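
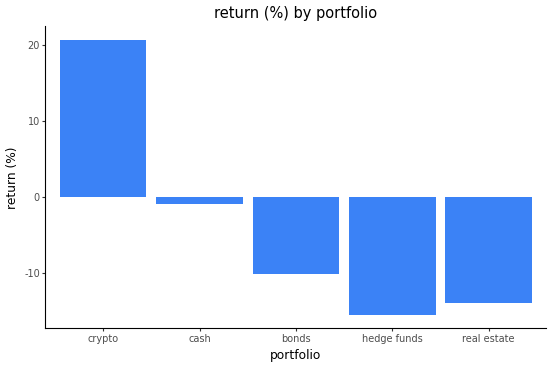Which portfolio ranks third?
Top 4: crypto ≈ 20, cash ≈ 0, bonds ≈ -10, real estate ≈ -15.

bonds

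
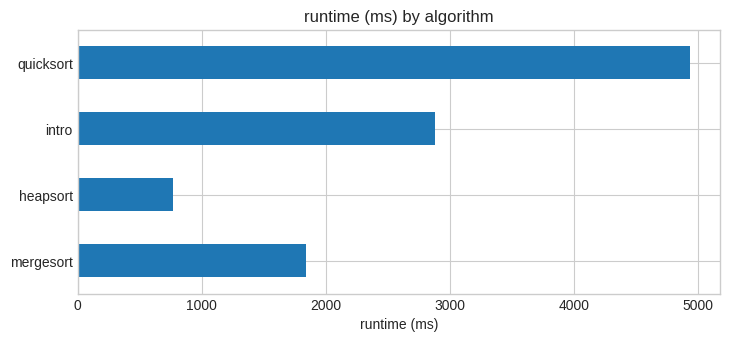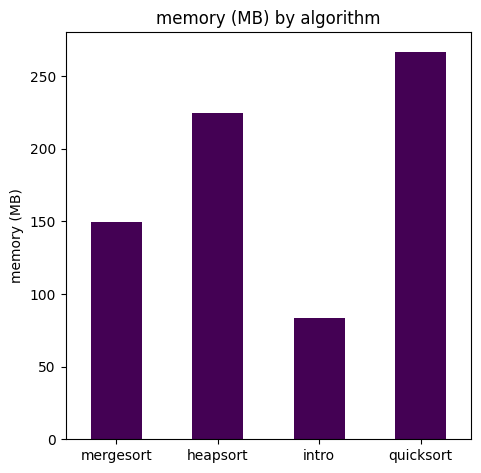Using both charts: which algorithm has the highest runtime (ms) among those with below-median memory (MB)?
intro

Chart 2 median memory (MB) ≈ 175; below-median algorithms: mergesort, intro. Among those, intro has the highest runtime (ms) (≈ 3000).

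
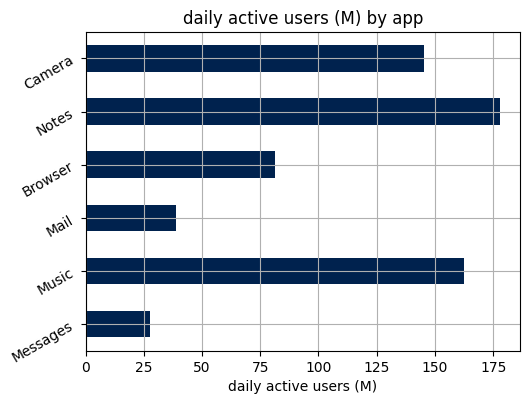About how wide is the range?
≈ 160

Max Notes ≈ 180, min Messages ≈ 20; range ≈ 160.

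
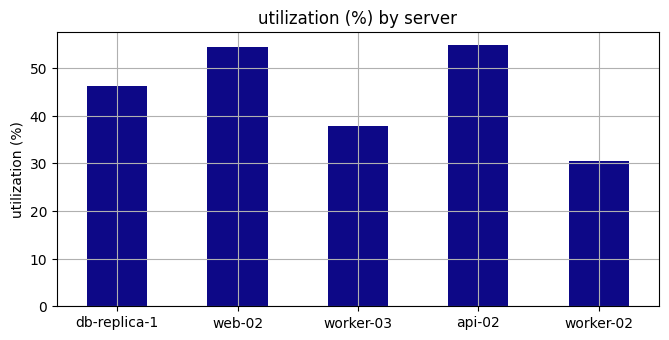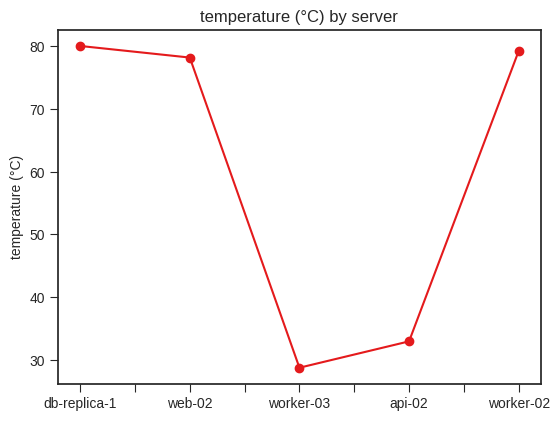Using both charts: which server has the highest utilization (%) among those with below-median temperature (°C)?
api-02

Chart 2 median temperature (°C) ≈ 80; below-median servers: worker-03, api-02. Among those, api-02 has the highest utilization (%) (≈ 50).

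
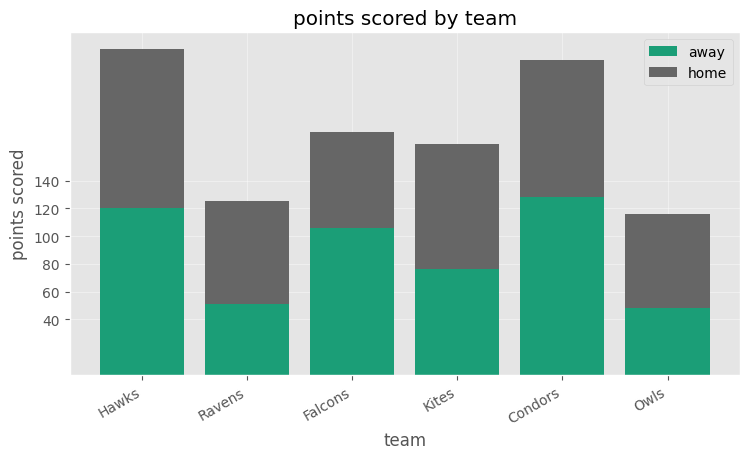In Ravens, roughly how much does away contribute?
away top ≈ 60, bottom ≈ 0; segment ≈ 60.

≈ 60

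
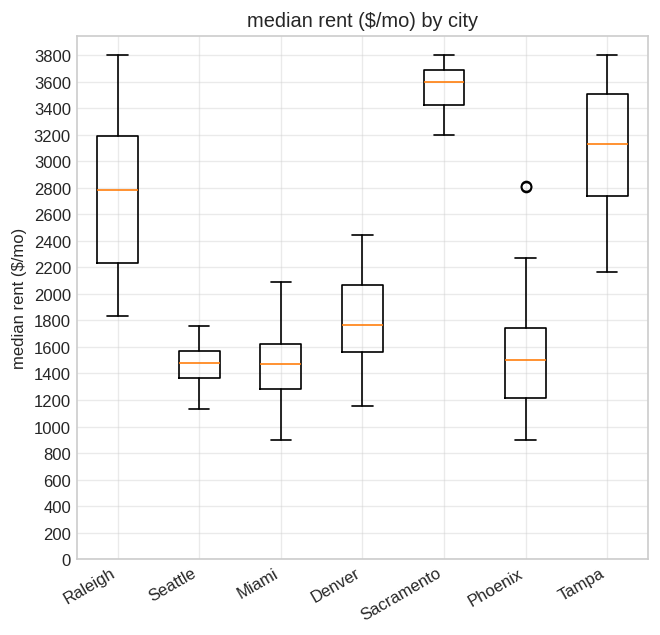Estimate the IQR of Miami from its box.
≈ 400

Q3 ≈ 1600, Q1 ≈ 1200; IQR ≈ 400.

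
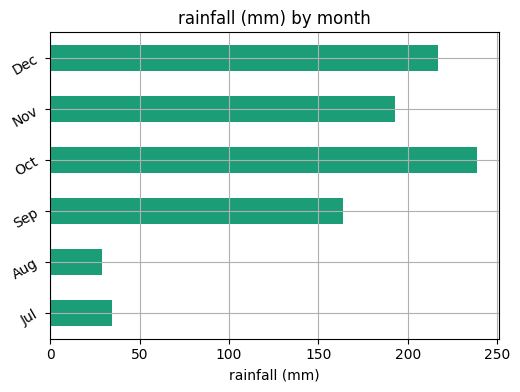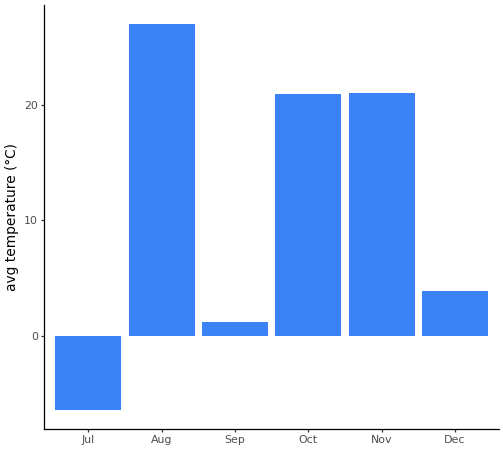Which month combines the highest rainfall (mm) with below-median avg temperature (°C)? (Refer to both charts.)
Chart 2 median avg temperature (°C) ≈ 10; below-median months: Jul, Sep, Dec. Among those, Dec has the highest rainfall (mm) (≈ 225).

Dec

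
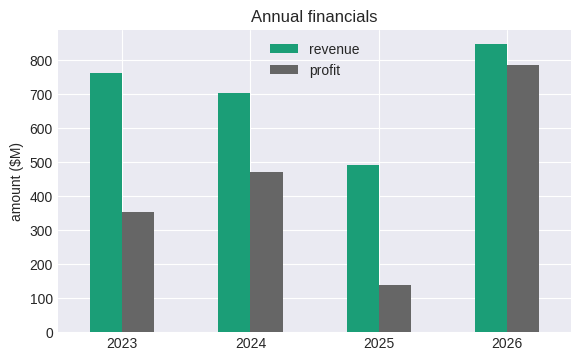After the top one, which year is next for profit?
2024

Top 3 for profit: 2026 ≈ 800, 2024 ≈ 500, 2023 ≈ 400.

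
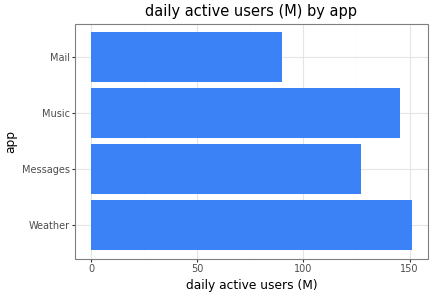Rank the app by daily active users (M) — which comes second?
Music

Top 3: Weather ≈ 160, Music ≈ 140, Messages ≈ 120.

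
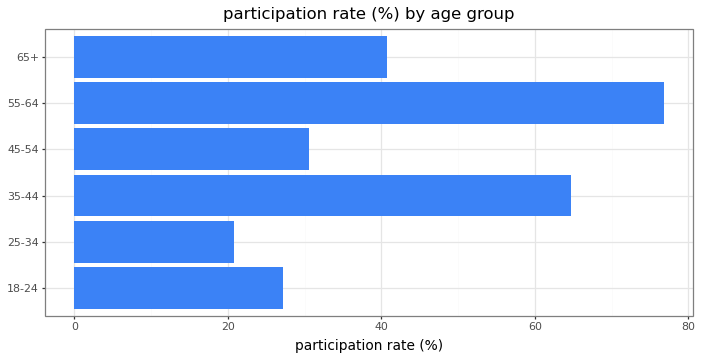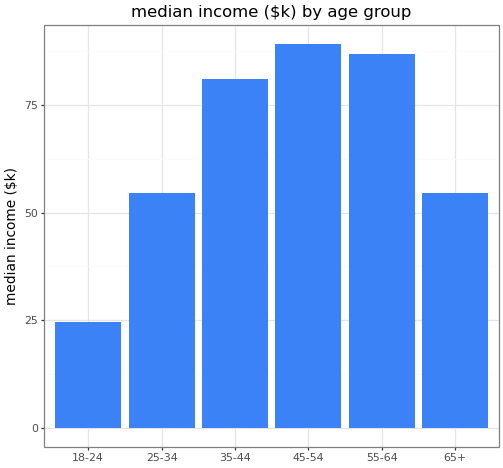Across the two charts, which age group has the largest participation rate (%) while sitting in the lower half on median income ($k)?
Chart 2 median median income ($k) ≈ 70; below-median age groups: 18-24, 25-34, 65+. Among those, 65+ has the highest participation rate (%) (≈ 40).

65+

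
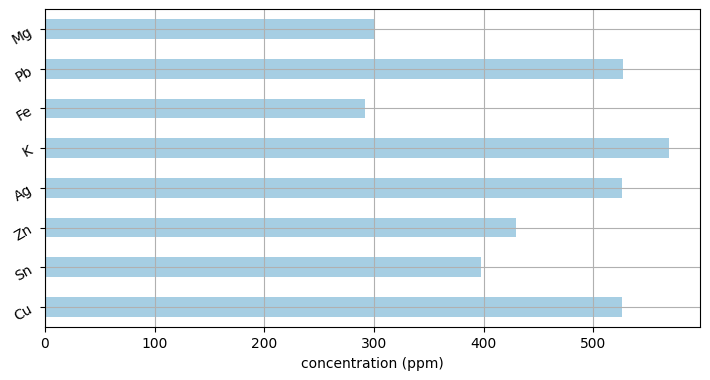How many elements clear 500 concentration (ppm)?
4

Above 500: Cu, Ag, K, Pb.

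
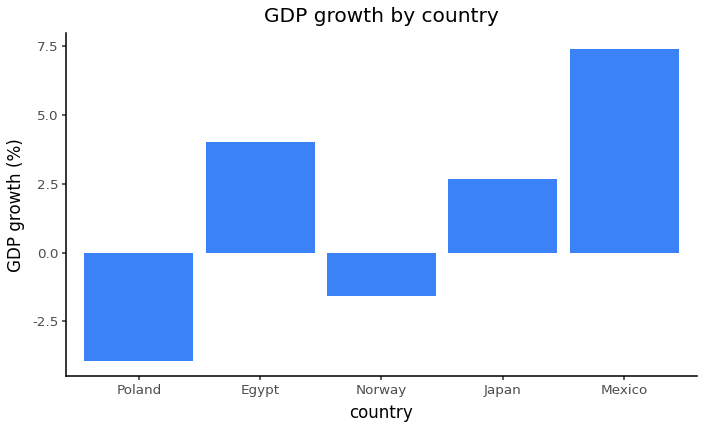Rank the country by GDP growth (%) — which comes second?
Top 3: Mexico ≈ 7, Egypt ≈ 4, Japan ≈ 3.

Egypt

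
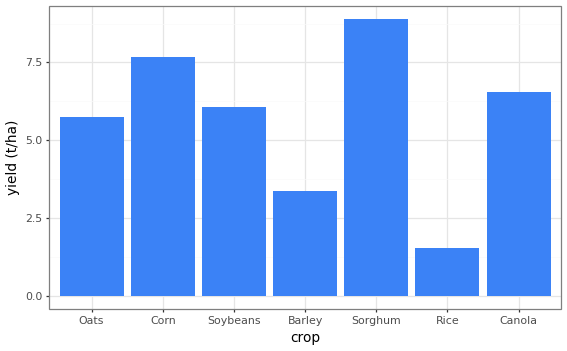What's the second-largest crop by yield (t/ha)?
Corn

Top 3: Sorghum ≈ 9, Corn ≈ 8, Canola ≈ 7.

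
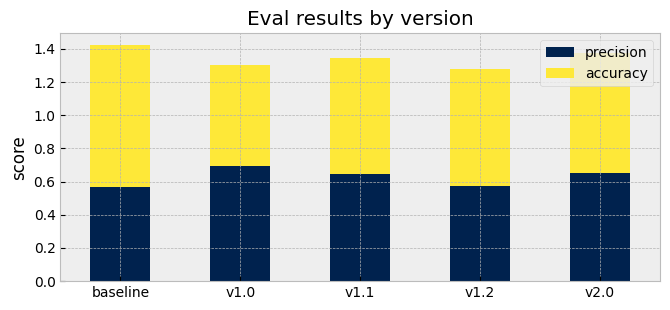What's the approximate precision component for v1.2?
≈ 0.6

precision top ≈ 0.6, bottom ≈ 0.0; segment ≈ 0.6.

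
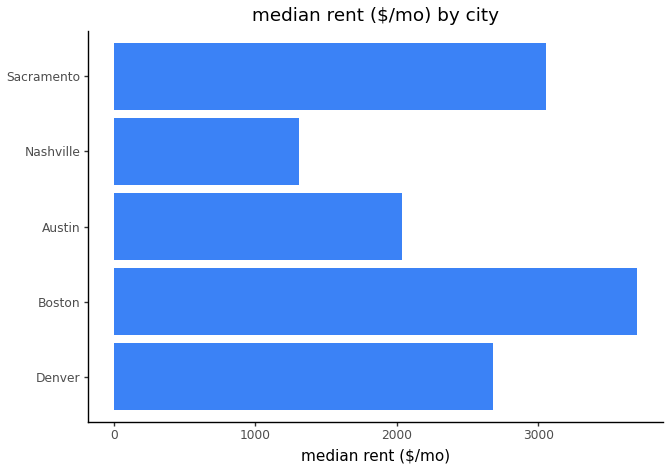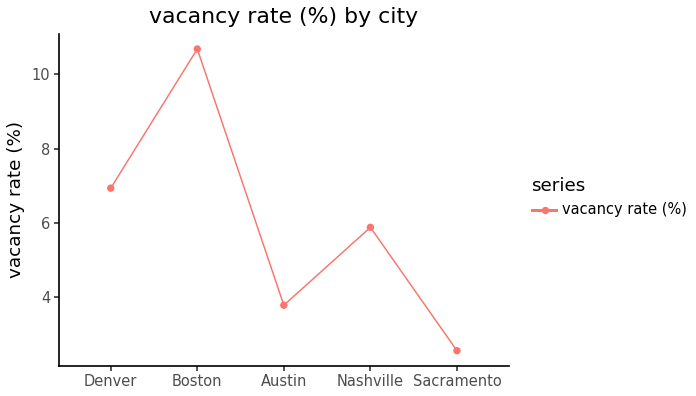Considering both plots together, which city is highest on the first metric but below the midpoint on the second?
Chart 2 median vacancy rate (%) ≈ 6; below-median cities: Austin, Sacramento. Among those, Sacramento has the highest median rent ($/mo) (≈ 3000).

Sacramento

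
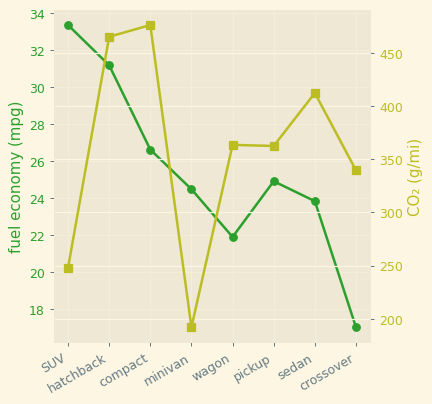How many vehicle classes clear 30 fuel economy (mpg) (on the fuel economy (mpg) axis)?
Above 30: SUV, hatchback.

2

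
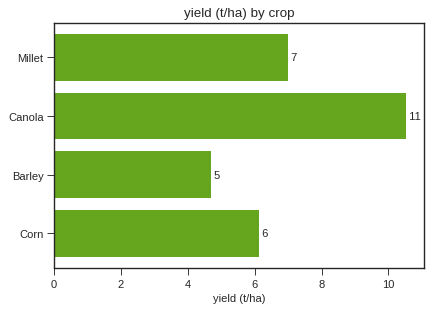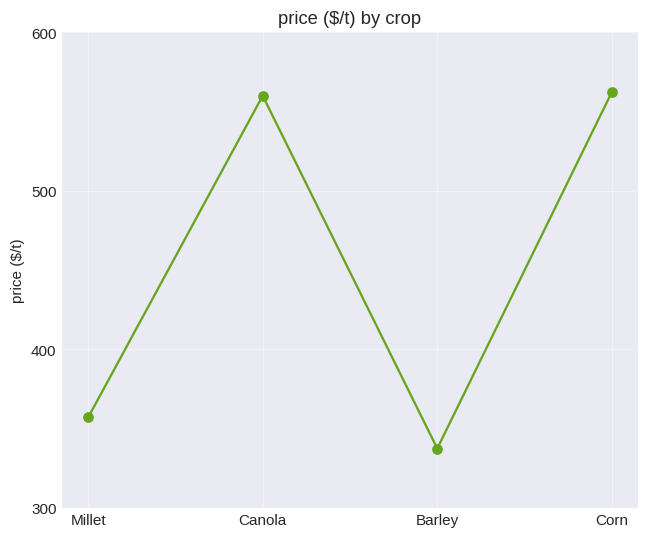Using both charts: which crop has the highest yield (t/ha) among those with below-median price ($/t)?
Millet

Chart 2 median price ($/t) ≈ 500; below-median crops: Millet, Barley. Among those, Millet has the highest yield (t/ha) (≈ 7).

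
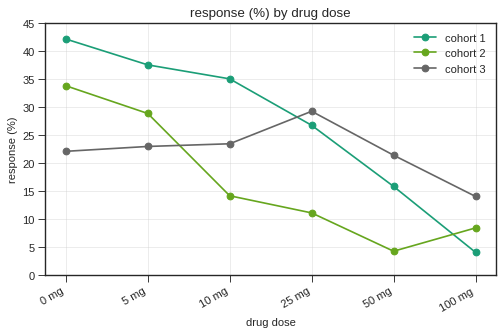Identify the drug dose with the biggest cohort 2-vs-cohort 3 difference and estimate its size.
25 mg, ≈ 20 %

25 mg: cohort 2 ≈ 10, cohort 3 ≈ 30 → gap ≈ 20. Next-largest (50 mg) is only ≈ 15.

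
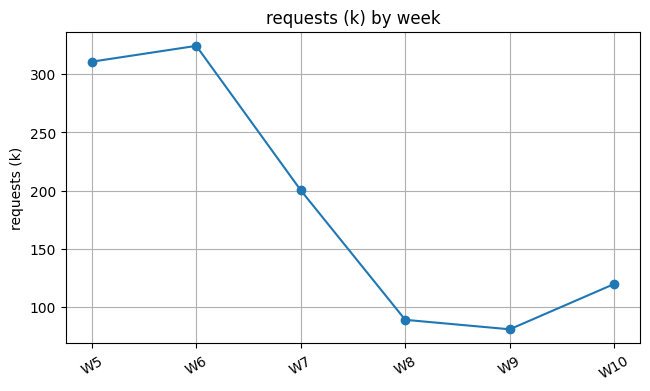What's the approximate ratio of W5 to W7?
W5 ≈ 300, W7 ≈ 200; 300/200 ≈ 1.5.

≈ 1.5×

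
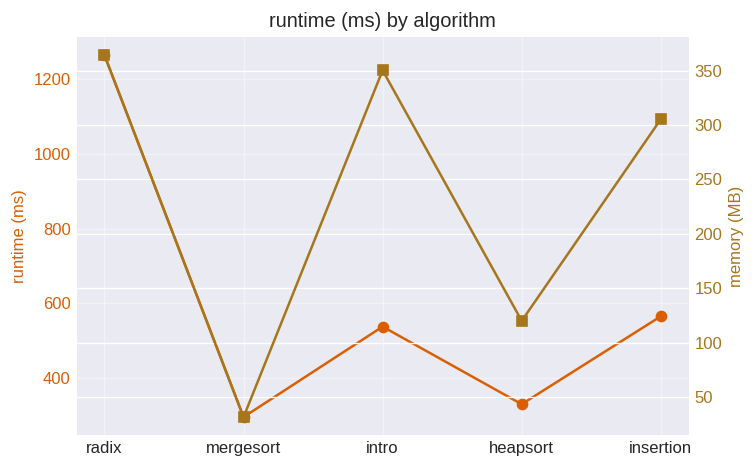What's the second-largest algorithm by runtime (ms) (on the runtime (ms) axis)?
Top 3 (on the runtime (ms) axis): radix ≈ 1300, insertion ≈ 600, intro ≈ 500.

insertion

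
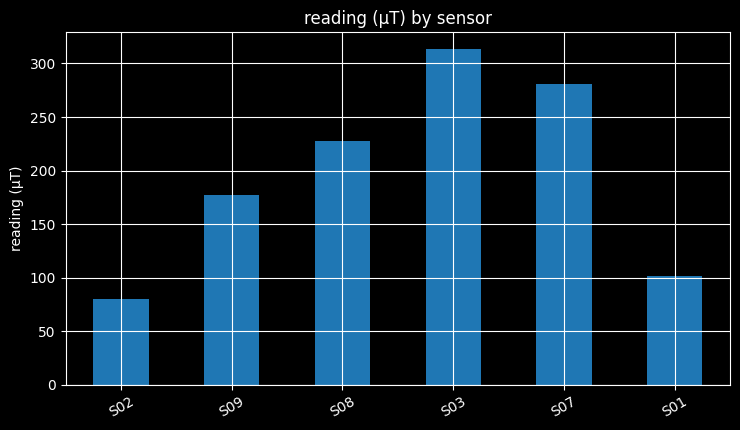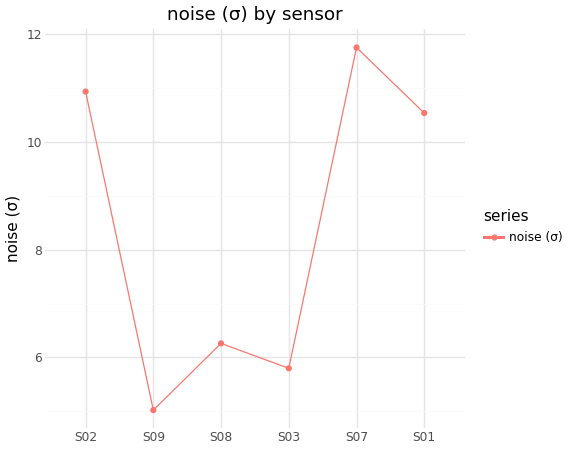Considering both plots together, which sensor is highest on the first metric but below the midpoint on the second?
Chart 2 median noise (σ) ≈ 8; below-median sensors: S09, S08, S03. Among those, S03 has the highest reading (µT) (≈ 300).

S03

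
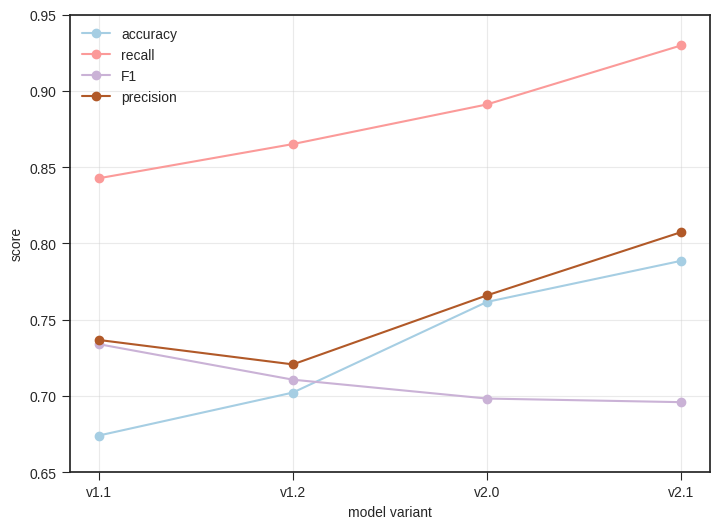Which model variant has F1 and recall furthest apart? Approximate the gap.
v2.1, ≈ 0.25

v2.1: F1 ≈ 0.70, recall ≈ 0.95 → gap ≈ 0.25. Next-largest (v2.0) is only ≈ 0.20.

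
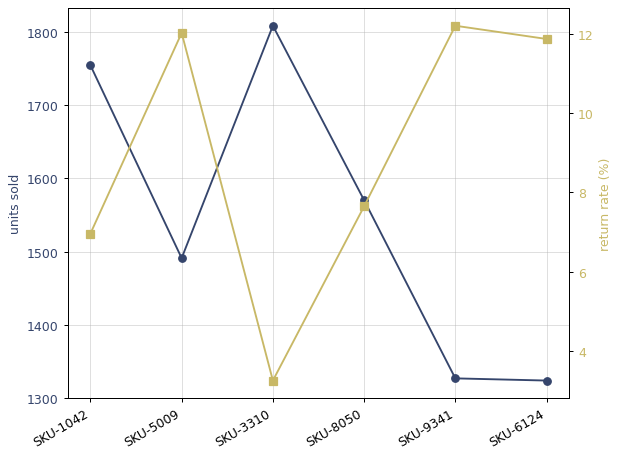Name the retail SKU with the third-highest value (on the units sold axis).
SKU-8050

Top 4 (on the units sold axis): SKU-3310 ≈ 1800, SKU-1042 ≈ 1750, SKU-8050 ≈ 1550, SKU-5009 ≈ 1500.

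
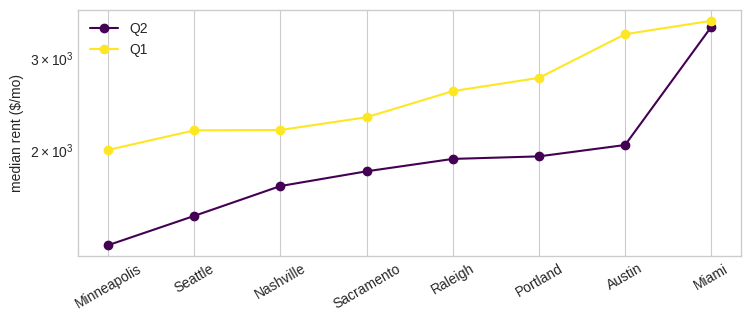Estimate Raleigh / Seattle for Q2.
Raleigh ≈ 2000, Seattle ≈ 1400; 2000/1400 ≈ 1.43.

≈ 1.43×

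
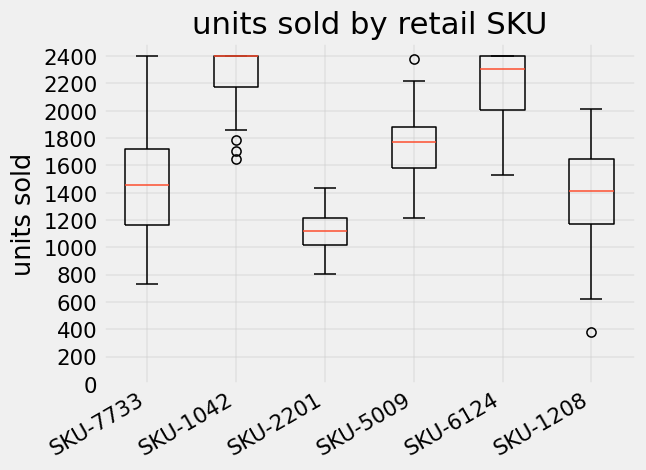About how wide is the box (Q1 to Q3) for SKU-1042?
Q3 ≈ 2400, Q1 ≈ 2200; IQR ≈ 200.

≈ 200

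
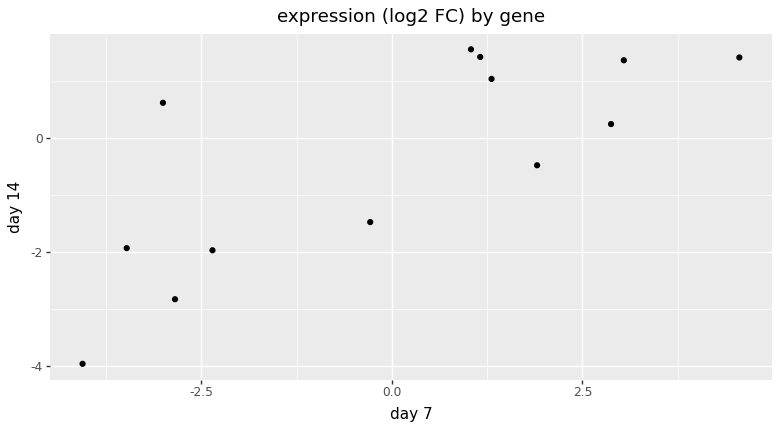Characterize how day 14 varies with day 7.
positive, strong

Points are positively correlated; strong (|r| ≈ 0.8).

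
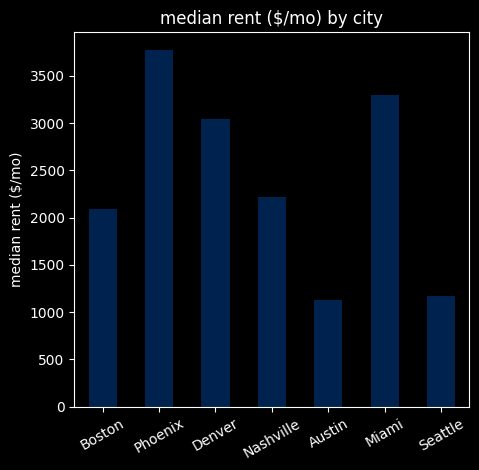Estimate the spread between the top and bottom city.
≈ 3000

Max Phoenix ≈ 4000, min Austin ≈ 1000; range ≈ 3000.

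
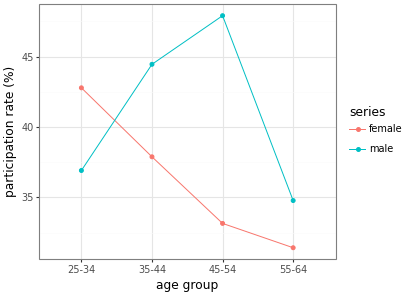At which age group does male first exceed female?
25-34: male ≈ 36 vs female ≈ 42 (not yet); 35-44: male ≈ 44 vs female ≈ 38 (first crossover).

35-44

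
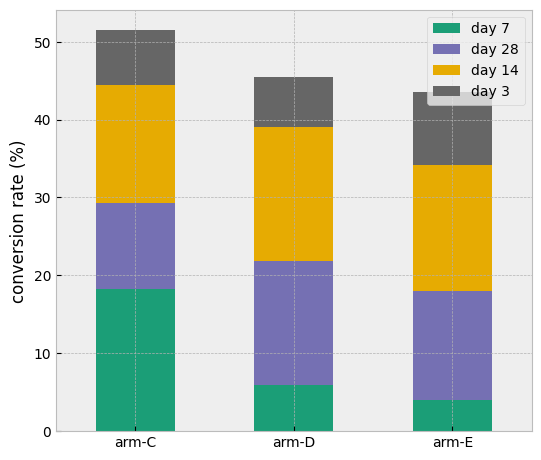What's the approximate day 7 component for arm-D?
≈ 5

day 7 top ≈ 5, bottom ≈ 0; segment ≈ 5.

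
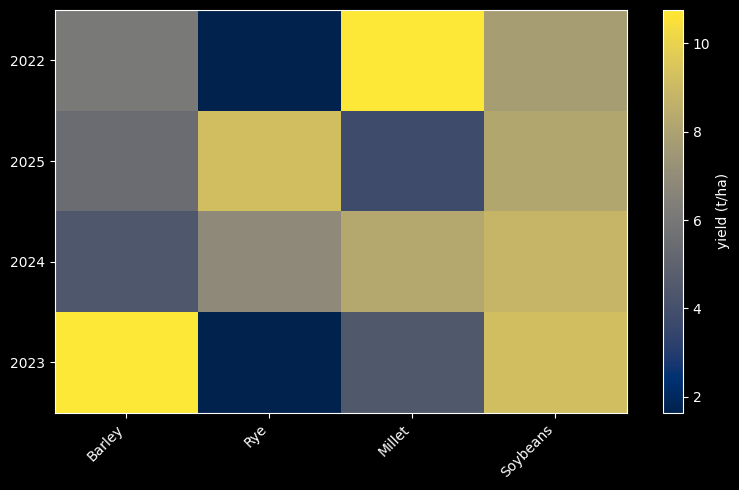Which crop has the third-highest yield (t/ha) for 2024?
Top 4 for 2024: Soybeans ≈ 9, Millet ≈ 8, Rye ≈ 7, Barley ≈ 4.

Rye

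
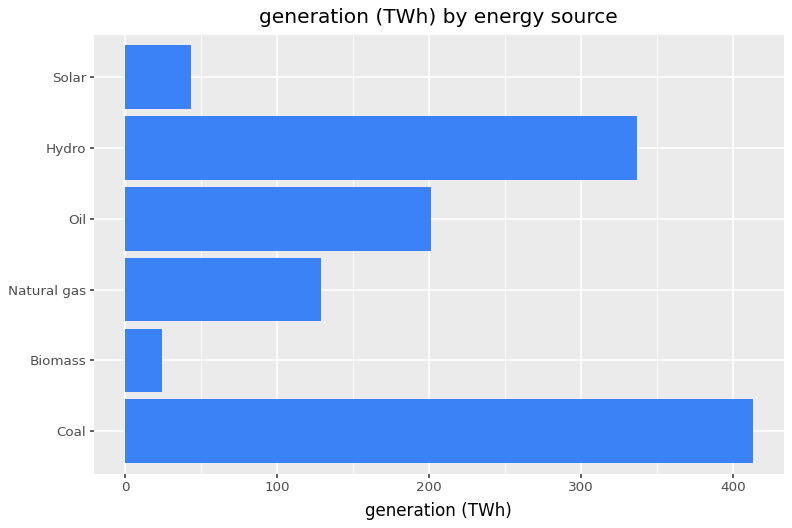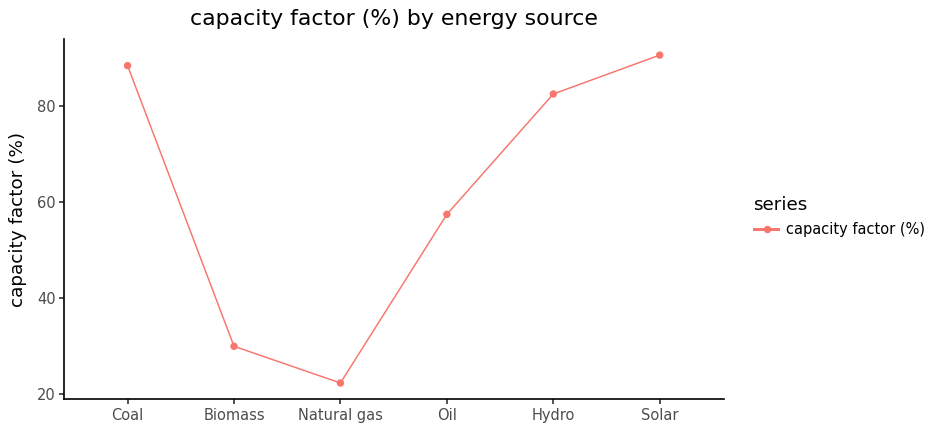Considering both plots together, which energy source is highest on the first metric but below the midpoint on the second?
Chart 2 median capacity factor (%) ≈ 70; below-median energy sources: Biomass, Natural gas, Oil. Among those, Oil has the highest generation (TWh) (≈ 200).

Oil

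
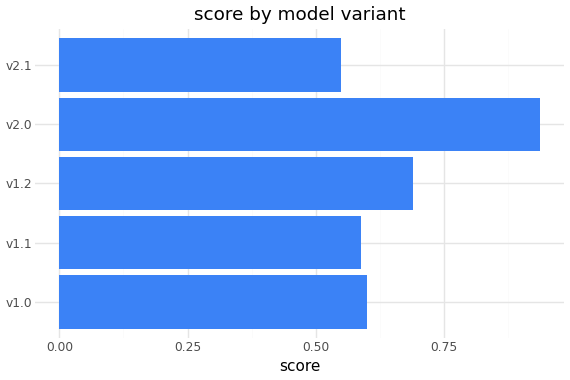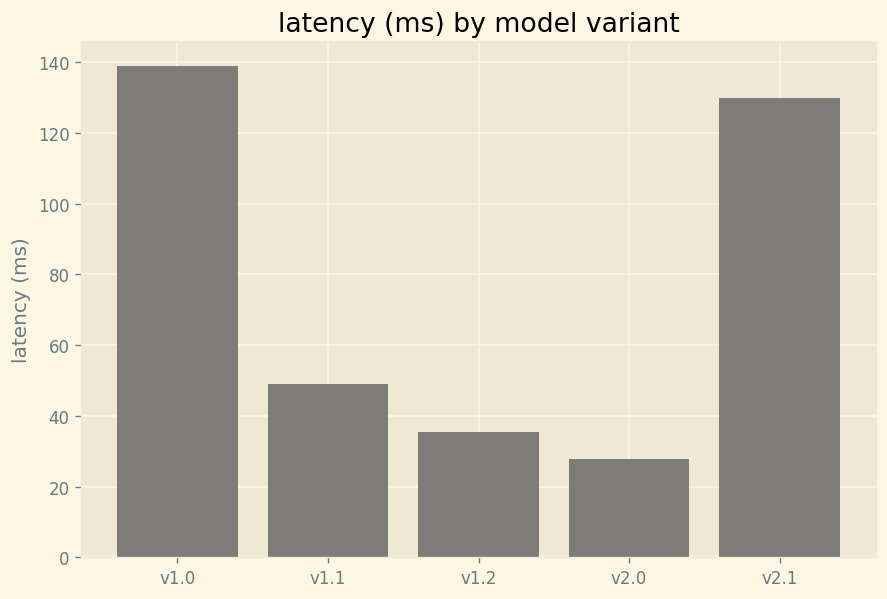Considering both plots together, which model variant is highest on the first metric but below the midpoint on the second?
Chart 2 median latency (ms) ≈ 40; below-median model variants: v1.2, v2.0. Among those, v2.0 has the highest score (≈ 0.9).

v2.0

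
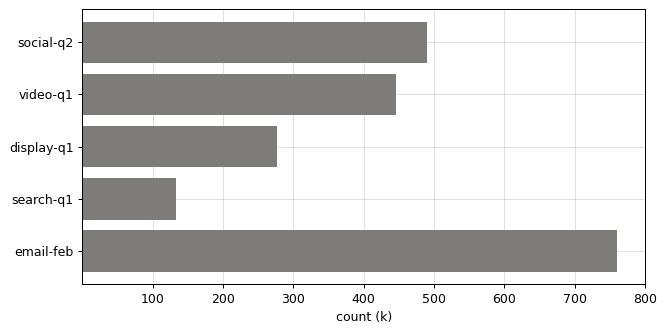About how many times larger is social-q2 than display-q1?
≈ 1.67×

social-q2 ≈ 500, display-q1 ≈ 300; 500/300 ≈ 1.67.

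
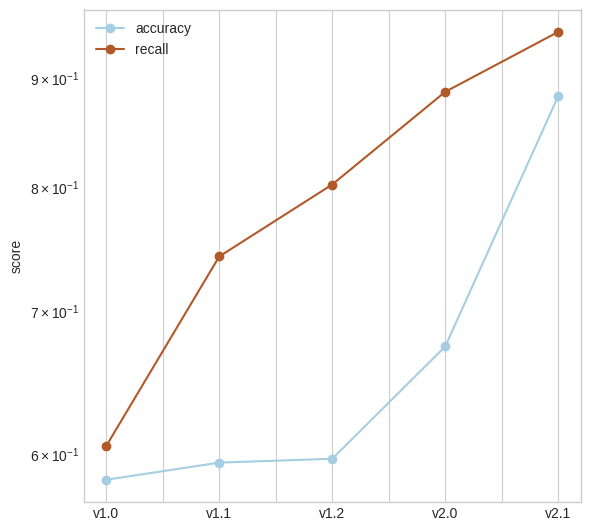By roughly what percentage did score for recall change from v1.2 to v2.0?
v1.2 ≈ 0.80, v2.0 ≈ 0.90; (0.90 − 0.80) / 0.80 ≈ +12.5%.

≈ +12.5%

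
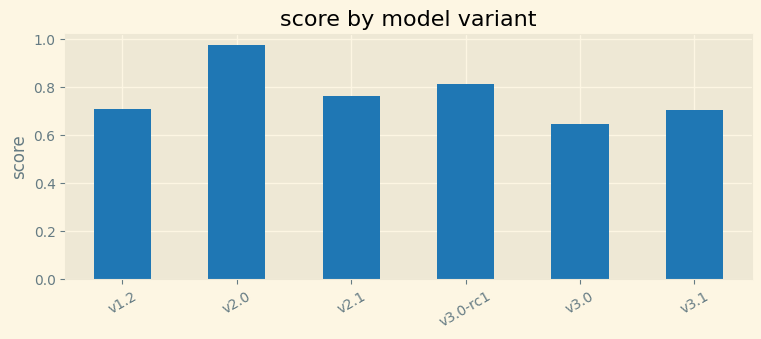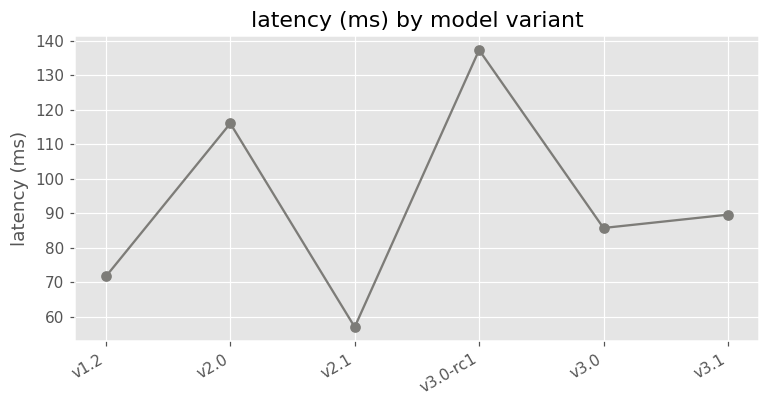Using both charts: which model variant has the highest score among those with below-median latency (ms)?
v2.1

Chart 2 median latency (ms) ≈ 80; below-median model variants: v1.2, v2.1, v3.0. Among those, v2.1 has the highest score (≈ 0.8).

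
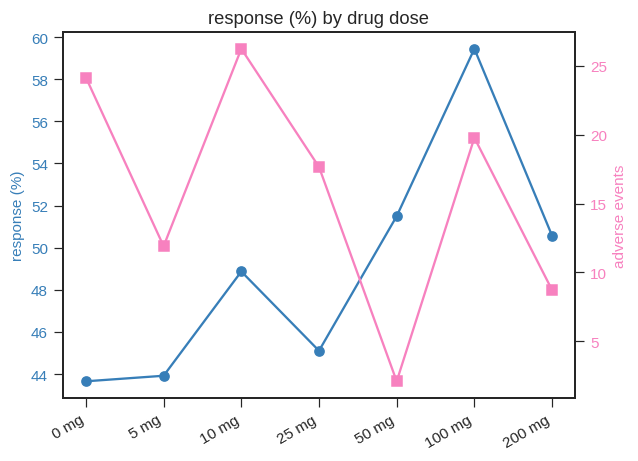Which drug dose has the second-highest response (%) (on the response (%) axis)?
Top 3 (on the response (%) axis): 100 mg ≈ 60, 50 mg ≈ 52, 200 mg ≈ 50.

50 mg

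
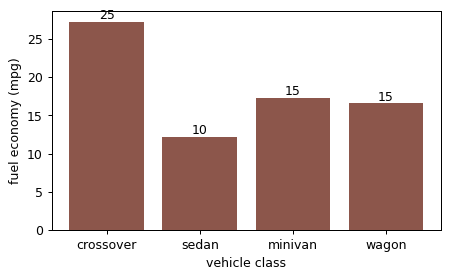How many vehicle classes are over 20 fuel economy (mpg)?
1

Above 20: crossover.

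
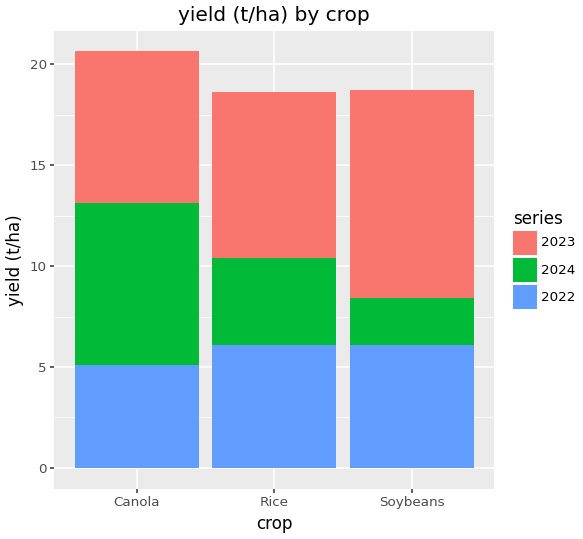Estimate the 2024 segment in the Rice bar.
2024 top ≈ 10, bottom ≈ 6; segment ≈ 4.

≈ 4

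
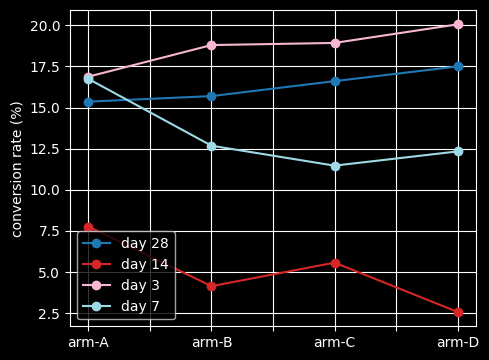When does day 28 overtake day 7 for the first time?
arm-B

arm-A: day 28 ≈ 16 vs day 7 ≈ 16 (not yet); arm-B: day 28 ≈ 16 vs day 7 ≈ 12 (first crossover).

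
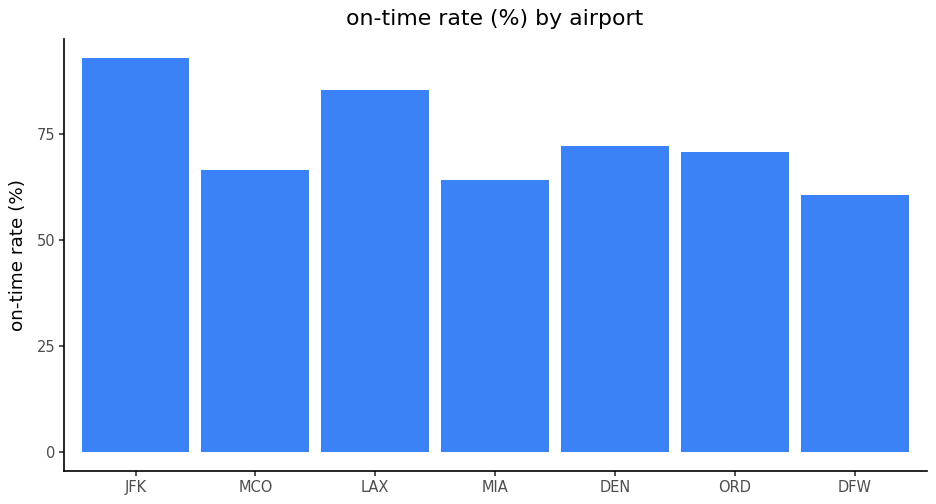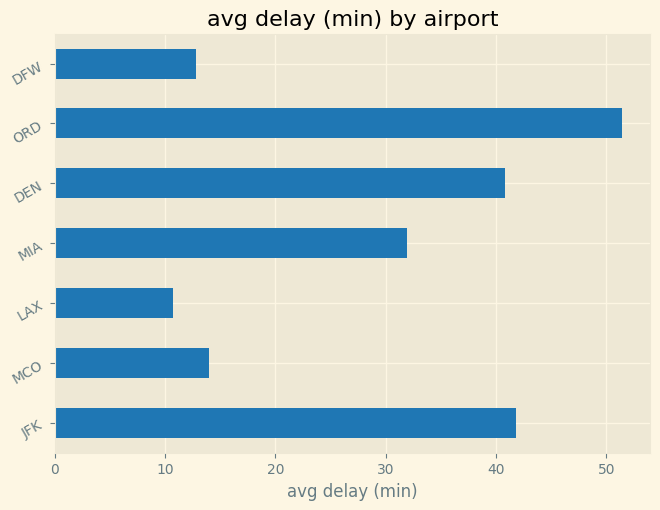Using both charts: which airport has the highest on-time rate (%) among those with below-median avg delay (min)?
Chart 2 median avg delay (min) ≈ 30; below-median airports: MCO, LAX, DFW. Among those, LAX has the highest on-time rate (%) (≈ 90).

LAX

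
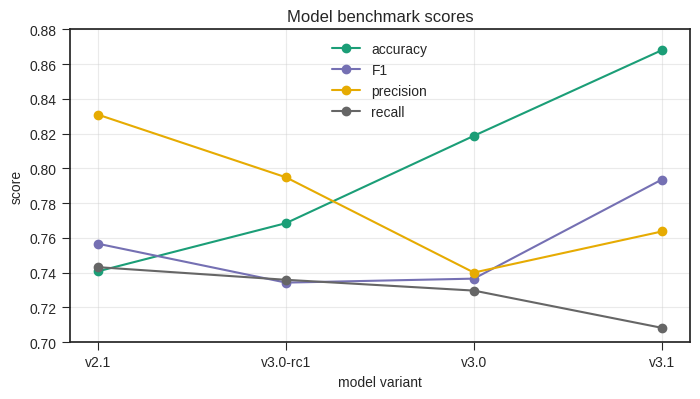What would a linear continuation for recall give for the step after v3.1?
≈ 0.68

Last three: 0.74, 0.72, 0.70 → slope ≈ -0.02/step → next ≈ 0.68.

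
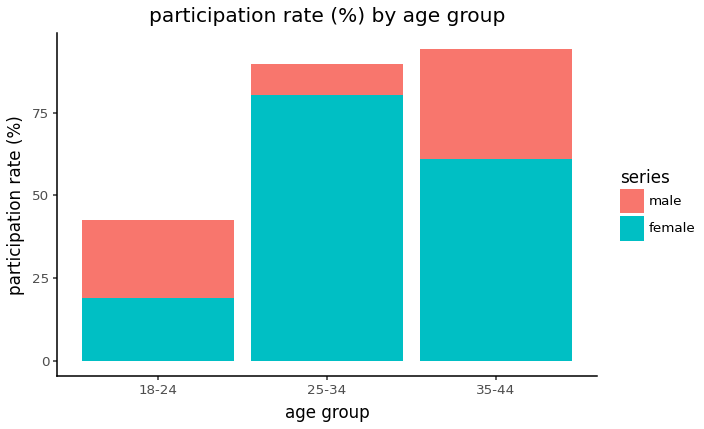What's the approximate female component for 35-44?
≈ 60

female top ≈ 60, bottom ≈ 0; segment ≈ 60.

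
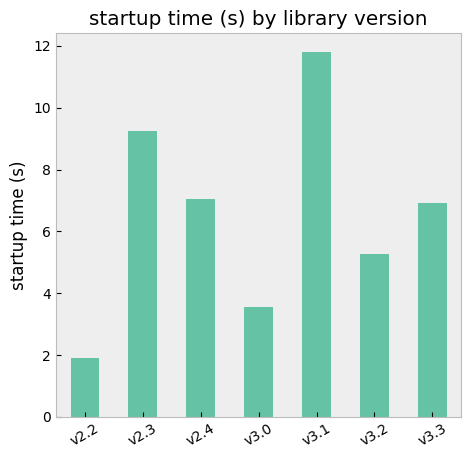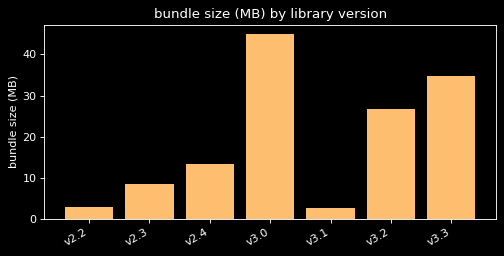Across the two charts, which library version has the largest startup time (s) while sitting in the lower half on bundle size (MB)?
v3.1

Chart 2 median bundle size (MB) ≈ 15; below-median library versions: v2.2, v2.3, v3.1. Among those, v3.1 has the highest startup time (s) (≈ 12).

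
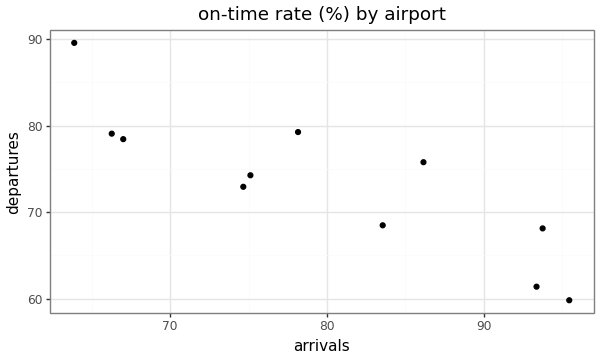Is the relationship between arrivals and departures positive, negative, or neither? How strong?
negative, strong

Points are negatively correlated; strong (|r| ≈ 0.9).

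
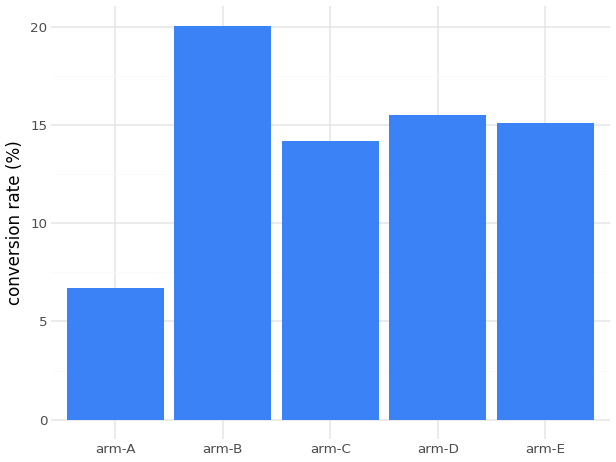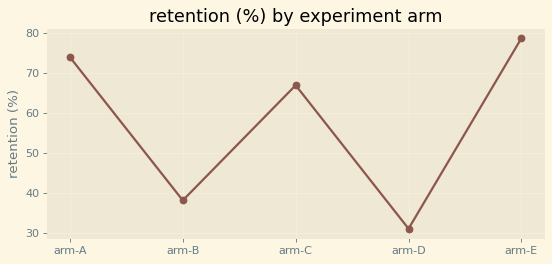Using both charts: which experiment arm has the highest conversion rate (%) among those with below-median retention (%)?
Chart 2 median retention (%) ≈ 70; below-median experiment arms: arm-B, arm-D. Among those, arm-B has the highest conversion rate (%) (≈ 20).

arm-B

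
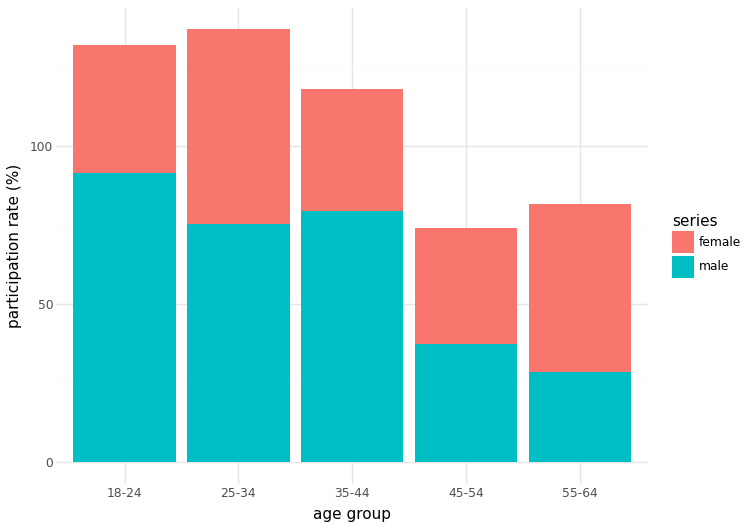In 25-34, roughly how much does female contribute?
≈ 60

female top ≈ 140, bottom ≈ 80; segment ≈ 60.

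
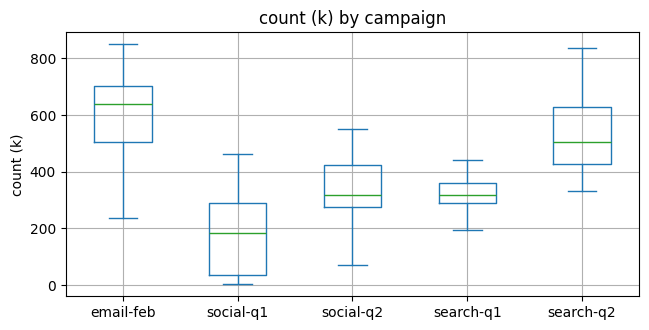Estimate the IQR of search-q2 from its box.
Q3 ≈ 650, Q1 ≈ 450; IQR ≈ 200.

≈ 200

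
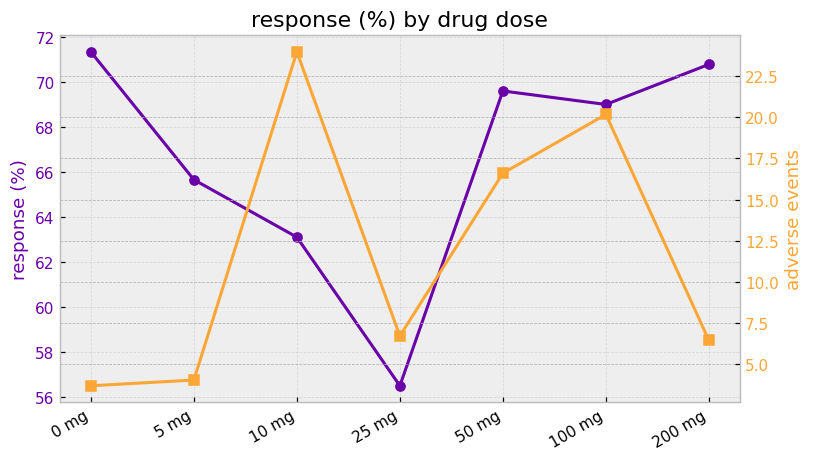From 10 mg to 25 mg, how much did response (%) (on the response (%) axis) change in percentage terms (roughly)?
10 mg ≈ 64, 25 mg ≈ 56; (56 − 64) / 64 ≈ -12.5%.

≈ -12.5%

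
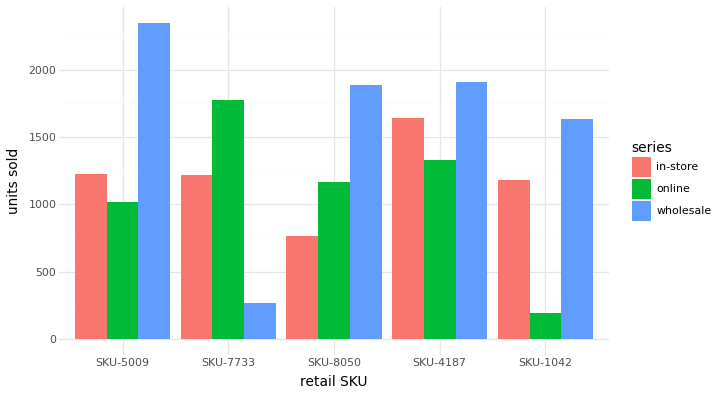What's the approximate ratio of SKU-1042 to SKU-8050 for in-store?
SKU-1042 ≈ 1200, SKU-8050 ≈ 800; 1200/800 ≈ 1.5.

≈ 1.5×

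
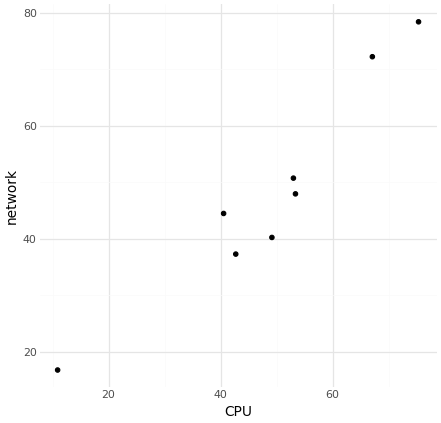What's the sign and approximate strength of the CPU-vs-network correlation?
Points are positively correlated; strong (|r| ≈ 1.0).

positive, strong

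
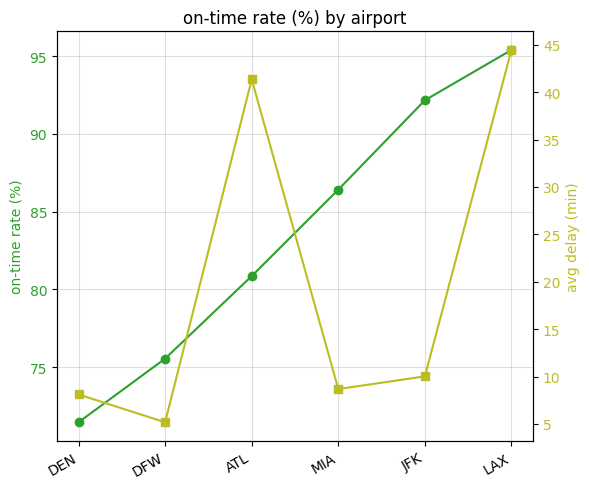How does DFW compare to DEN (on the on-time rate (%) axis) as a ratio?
DFW ≈ 76, DEN ≈ 72; 76/72 ≈ 1.06.

≈ 1.06×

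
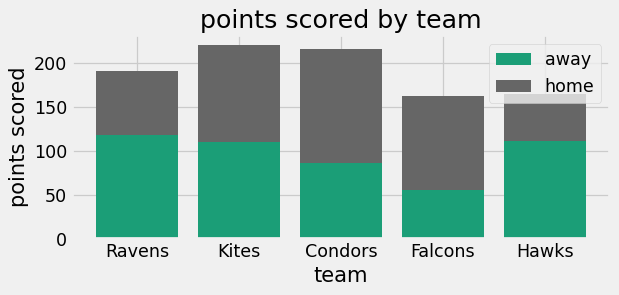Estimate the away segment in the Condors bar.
away top ≈ 80, bottom ≈ 0; segment ≈ 80.

≈ 80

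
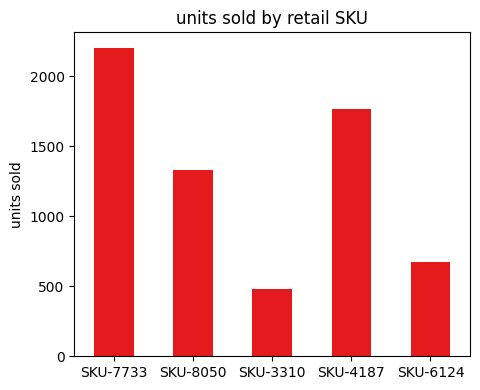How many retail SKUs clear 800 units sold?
3

Above 800: SKU-7733, SKU-8050, SKU-4187.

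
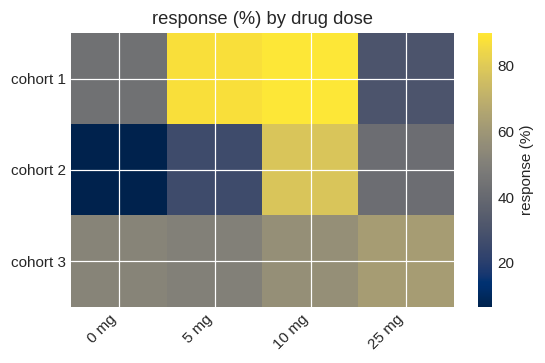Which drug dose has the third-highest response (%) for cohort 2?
Top 4 for cohort 2: 10 mg ≈ 80, 25 mg ≈ 40, 5 mg ≈ 30, 0 mg ≈ 10.

5 mg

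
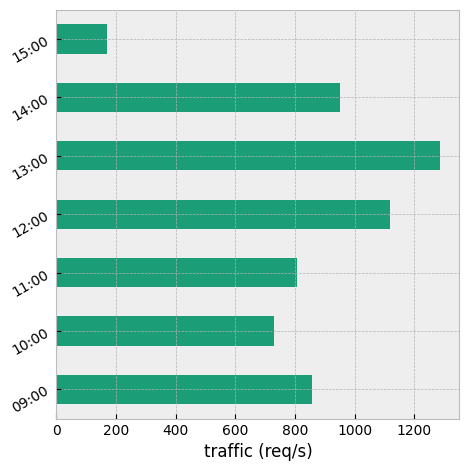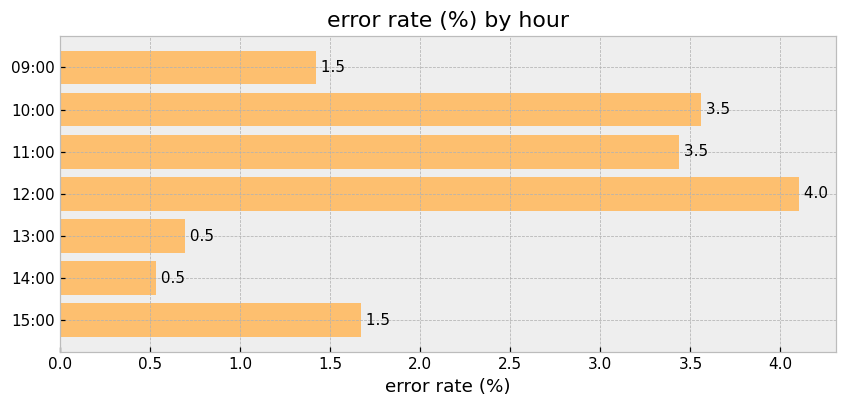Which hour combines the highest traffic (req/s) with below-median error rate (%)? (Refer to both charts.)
13:00

Chart 2 median error rate (%) ≈ 1.5; below-median hours: 09:00, 13:00, 14:00. Among those, 13:00 has the highest traffic (req/s) (≈ 1200).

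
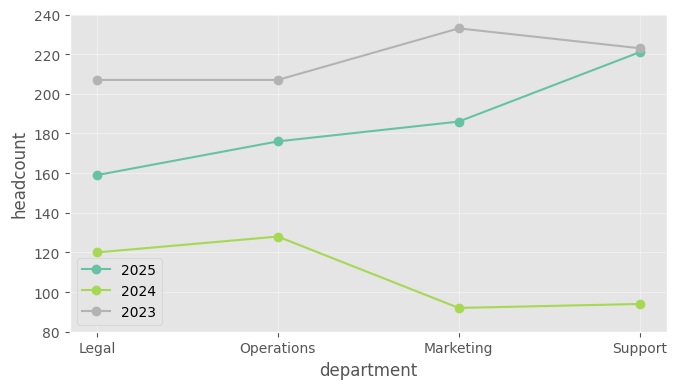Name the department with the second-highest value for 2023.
Top 3 for 2023: Marketing ≈ 240, Support ≈ 220, Operations ≈ 200.

Support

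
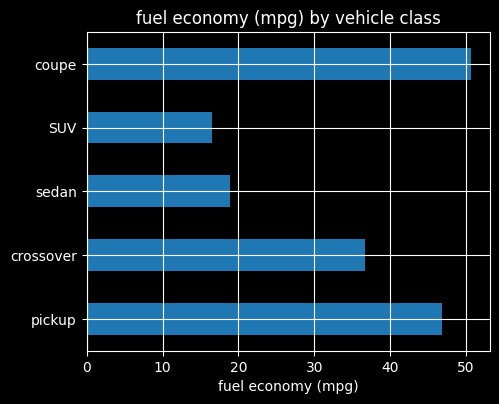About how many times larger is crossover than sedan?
≈ 1.75×

crossover ≈ 35, sedan ≈ 20; 35/20 ≈ 1.75.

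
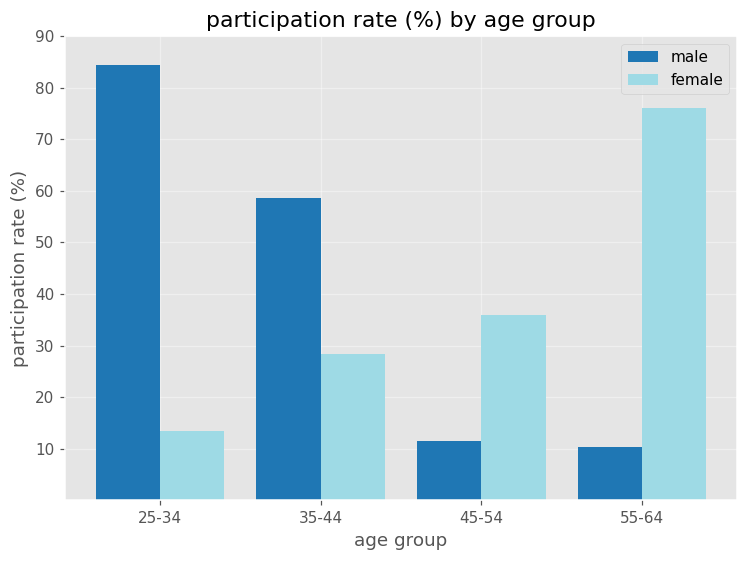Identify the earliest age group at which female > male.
35-44: female ≈ 30 vs male ≈ 60 (not yet); 45-54: female ≈ 40 vs male ≈ 10 (first crossover).

45-54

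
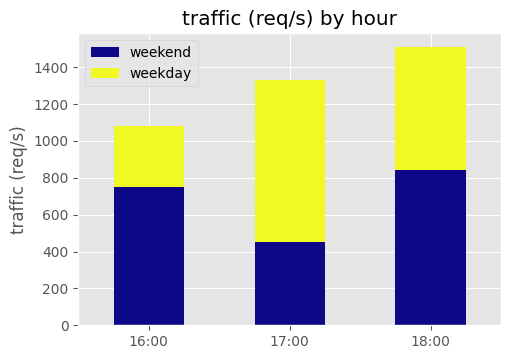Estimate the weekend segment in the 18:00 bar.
weekend top ≈ 800, bottom ≈ 0; segment ≈ 800.

≈ 800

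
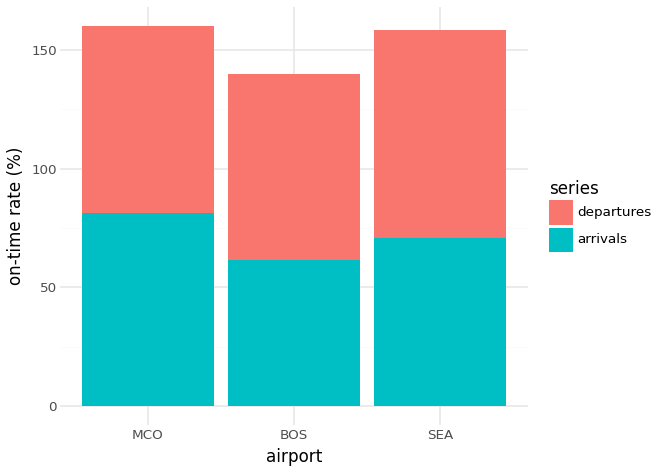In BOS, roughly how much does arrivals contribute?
≈ 60

arrivals top ≈ 60, bottom ≈ 0; segment ≈ 60.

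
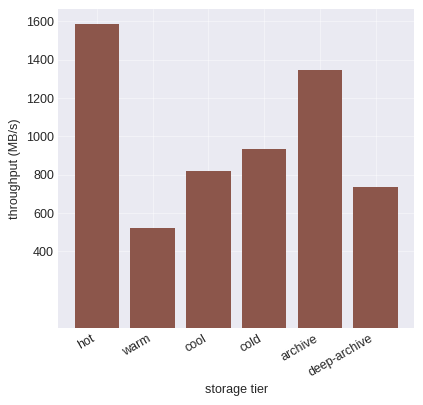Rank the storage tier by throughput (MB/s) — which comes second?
Top 3: hot ≈ 1600, archive ≈ 1400, cold ≈ 1000.

archive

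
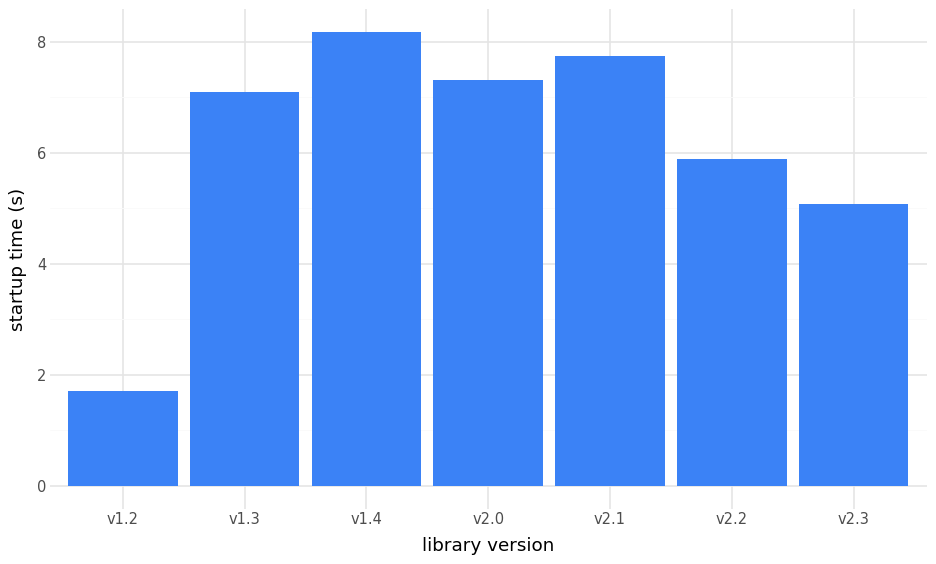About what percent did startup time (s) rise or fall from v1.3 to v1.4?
v1.3 ≈ 7, v1.4 ≈ 8; (8 − 7) / 7 ≈ +14.3%.

≈ +14.3%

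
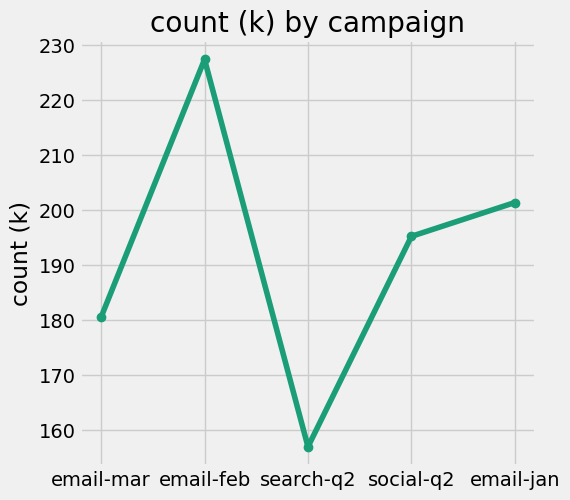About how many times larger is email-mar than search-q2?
email-mar ≈ 180, search-q2 ≈ 160; 180/160 ≈ 1.12.

≈ 1.12×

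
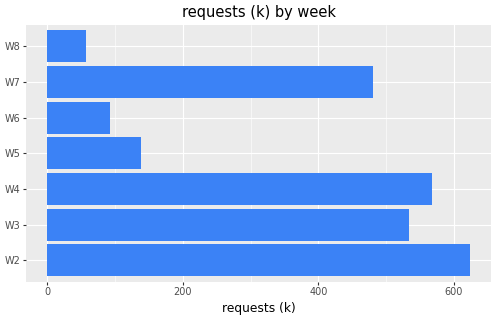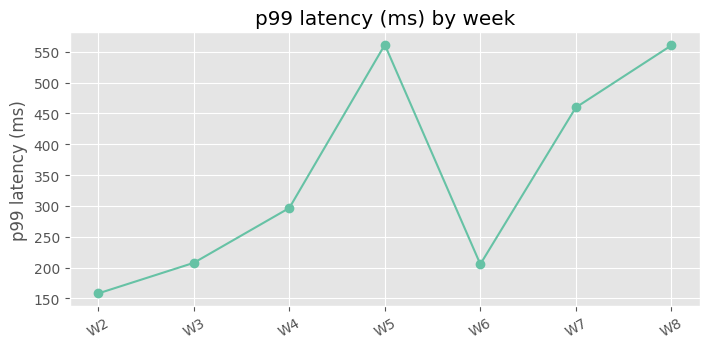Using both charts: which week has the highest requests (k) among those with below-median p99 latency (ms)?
W2

Chart 2 median p99 latency (ms) ≈ 300; below-median weeks: W2, W3, W6. Among those, W2 has the highest requests (k) (≈ 600).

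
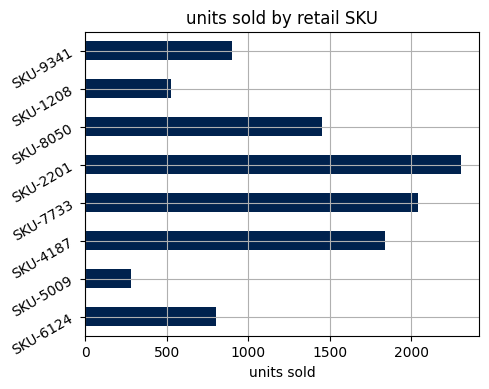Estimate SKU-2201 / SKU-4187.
SKU-2201 ≈ 2400, SKU-4187 ≈ 1800; 2400/1800 ≈ 1.33.

≈ 1.33×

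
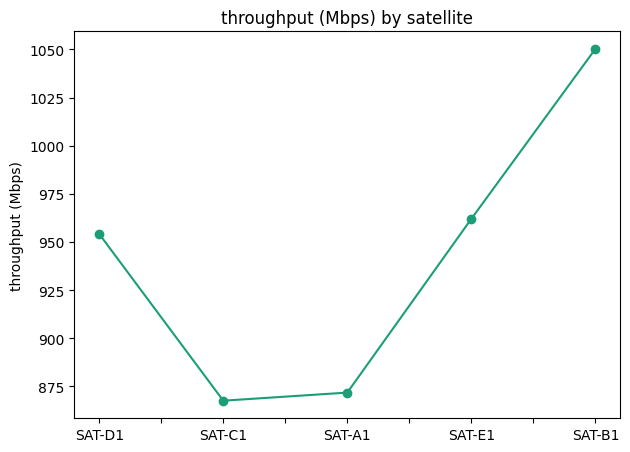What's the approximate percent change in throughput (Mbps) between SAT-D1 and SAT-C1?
SAT-D1 ≈ 960, SAT-C1 ≈ 860; (860 − 960) / 960 ≈ -10.4%.

≈ -10.4%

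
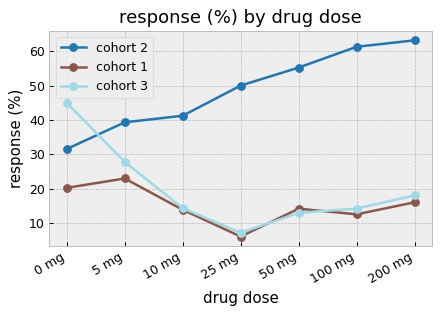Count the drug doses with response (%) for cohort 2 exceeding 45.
4

Above 45: 25 mg, 50 mg, 100 mg, 200 mg.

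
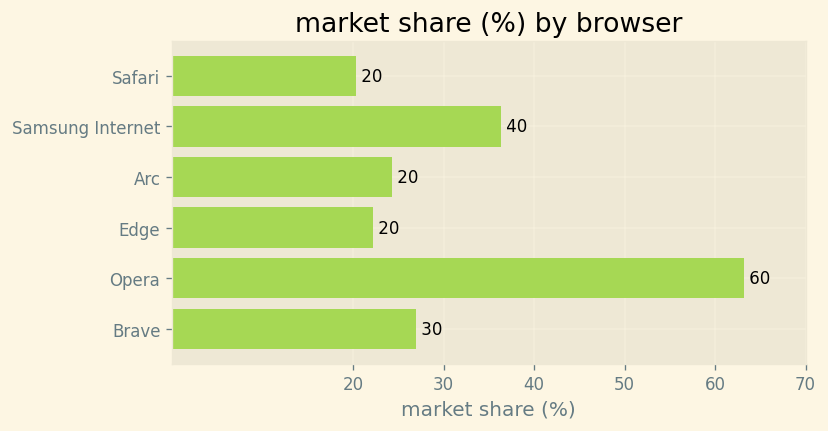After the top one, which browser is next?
Top 3: Opera ≈ 60, Samsung Internet ≈ 40, Brave ≈ 30.

Samsung Internet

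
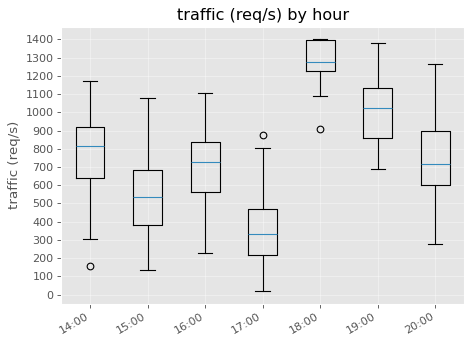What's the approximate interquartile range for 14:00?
Q3 ≈ 900, Q1 ≈ 600; IQR ≈ 300.

≈ 300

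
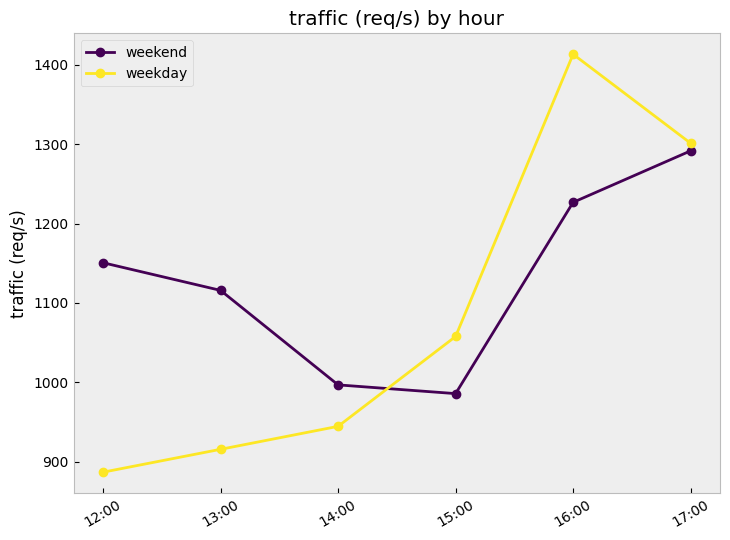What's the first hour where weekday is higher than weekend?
15:00

14:00: weekday ≈ 950 vs weekend ≈ 1000 (not yet); 15:00: weekday ≈ 1050 vs weekend ≈ 1000 (first crossover).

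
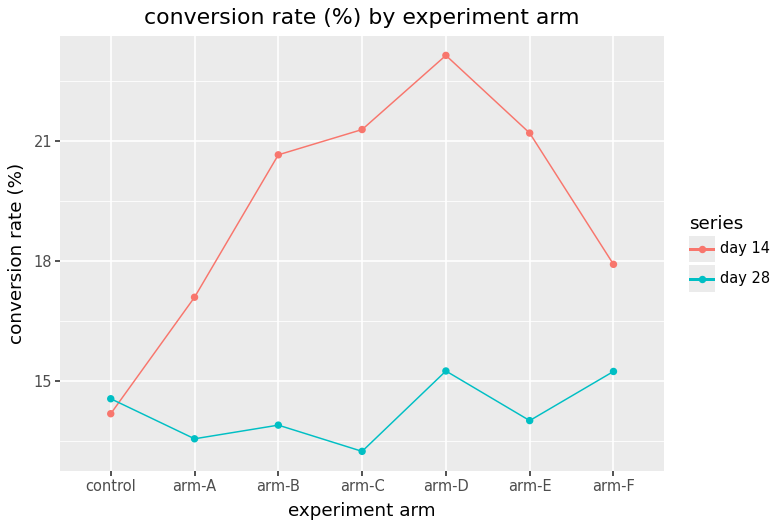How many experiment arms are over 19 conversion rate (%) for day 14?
Above 19: arm-B, arm-C, arm-D, arm-E.

4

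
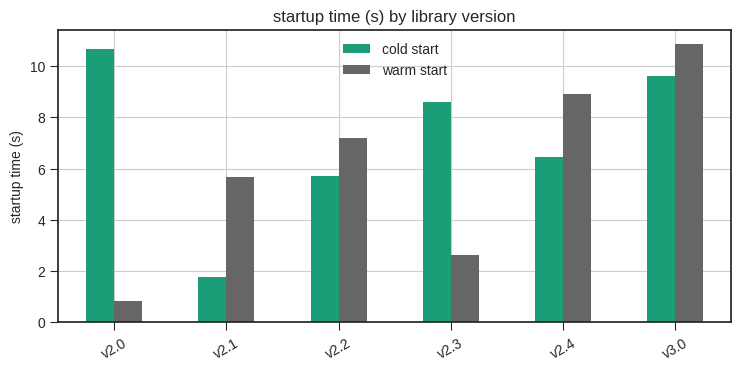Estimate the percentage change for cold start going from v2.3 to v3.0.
≈ +11.1%

v2.3 ≈ 9, v3.0 ≈ 10; (10 − 9) / 9 ≈ +11.1%.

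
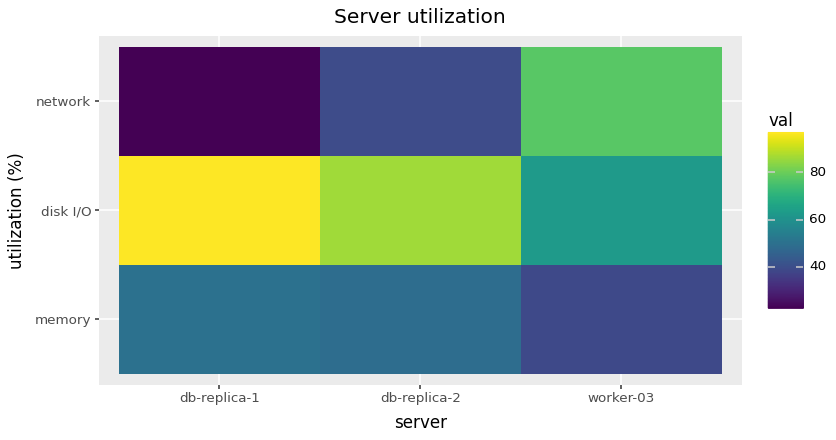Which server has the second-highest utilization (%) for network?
db-replica-2

Top 3 for network: worker-03 ≈ 80, db-replica-2 ≈ 40, db-replica-1 ≈ 20.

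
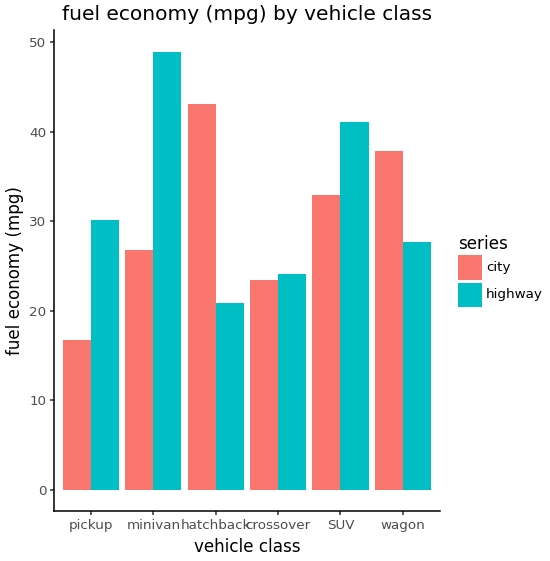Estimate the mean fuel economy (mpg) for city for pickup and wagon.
≈ 28

(15 + 40) / 2 ≈ 28.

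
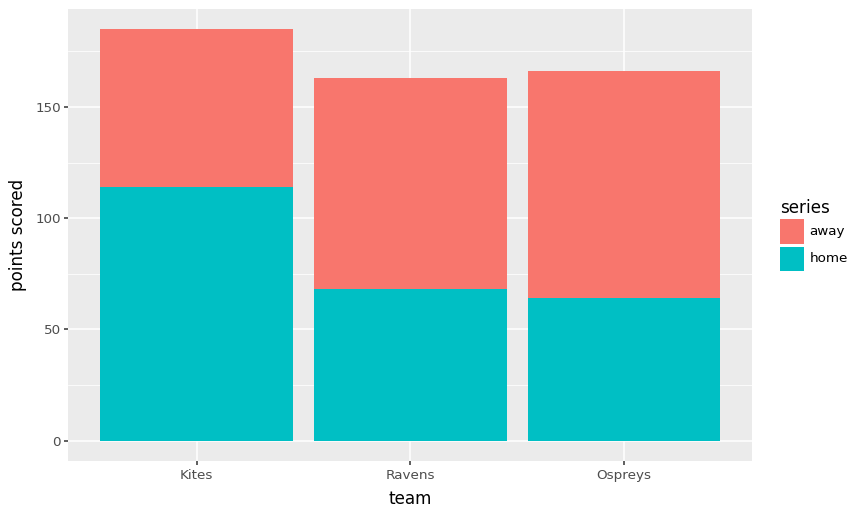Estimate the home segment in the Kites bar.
≈ 120

home top ≈ 120, bottom ≈ 0; segment ≈ 120.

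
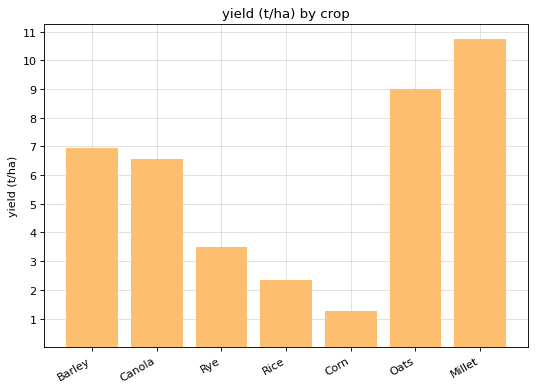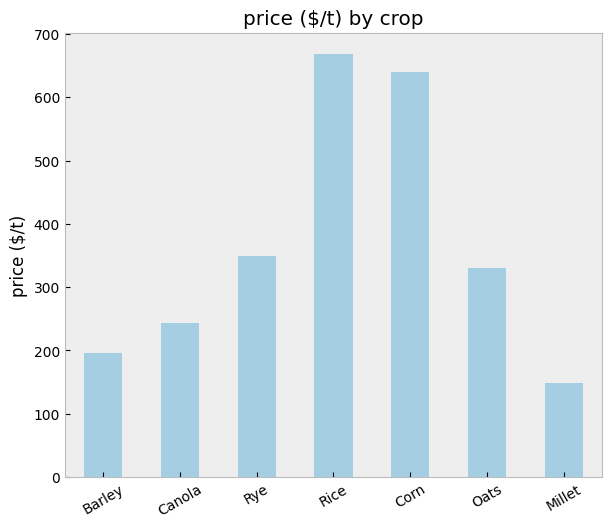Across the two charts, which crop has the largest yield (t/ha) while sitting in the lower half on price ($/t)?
Millet

Chart 2 median price ($/t) ≈ 300; below-median crops: Barley, Canola, Millet. Among those, Millet has the highest yield (t/ha) (≈ 11).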